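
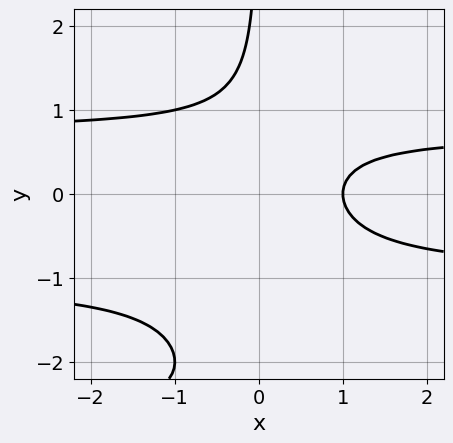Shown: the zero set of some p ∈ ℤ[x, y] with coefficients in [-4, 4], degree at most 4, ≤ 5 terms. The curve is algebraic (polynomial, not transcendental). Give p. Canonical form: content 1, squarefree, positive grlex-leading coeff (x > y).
x*y^3 + 3*x*y^2 - 2*x + 2

Degree: a generic line meets the curve in up to 4 points, so deg p = 4.
From the visible intercepts: one x-axis crossing is at x = 1; no y-intercept at any integer in the box.
These observations pin down the coefficients.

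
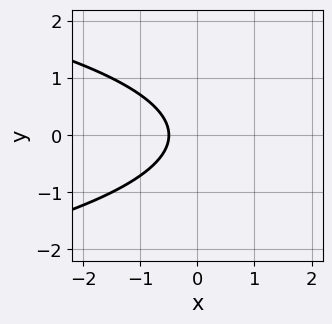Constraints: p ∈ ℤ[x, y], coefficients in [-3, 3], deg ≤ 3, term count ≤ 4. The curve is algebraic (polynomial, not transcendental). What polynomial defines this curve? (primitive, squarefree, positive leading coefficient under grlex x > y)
The degree is 2 — a generic line meets the curve in up to 2 points.
Symmetries: mirror symmetry y ↦ −y ⇒ only even powers of y.
Observable constraints: it misses every integer gridline on the y-axis.
Assembling these constraints gives the stated polynomial.

2*y^2 + 2*x + 1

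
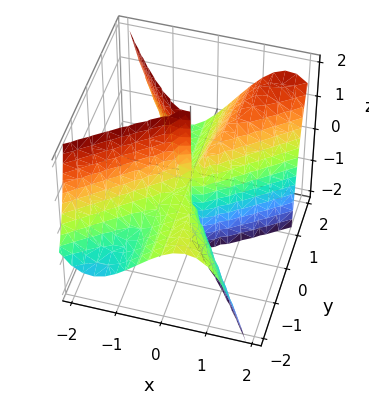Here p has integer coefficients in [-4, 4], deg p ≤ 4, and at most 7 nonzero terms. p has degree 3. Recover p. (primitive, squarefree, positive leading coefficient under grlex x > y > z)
3*x^3 - 2*x^2*y - 2*x*y^2 + 2*y^2*z - x*y

Degree: the shape is more complex than any degree-2 surface, so deg p = 3.
Reading off the gridlines: it meets the x-axis at x = 0 (among the integer gridlines); the visible z-axis segment lies entirely on the surface; every point of the y-axis in the box is on the surface.
The integer polynomial consistent with all of this is the stated p.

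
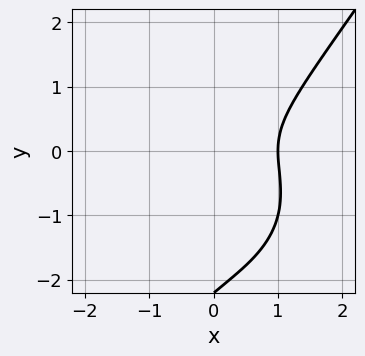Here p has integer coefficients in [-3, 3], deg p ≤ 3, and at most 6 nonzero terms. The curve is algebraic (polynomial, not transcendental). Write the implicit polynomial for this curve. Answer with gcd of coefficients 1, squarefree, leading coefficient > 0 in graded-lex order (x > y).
x^3 + x*y^2 - y^3 - 2*y^2 - 1

Degree: no degree-2 curve has this shape, so deg p = 3.
Observable constraints: it misses every integer gridline on the y-axis; it meets the x-axis at x = 1 (among the integer gridlines).
These observations pin down the coefficients.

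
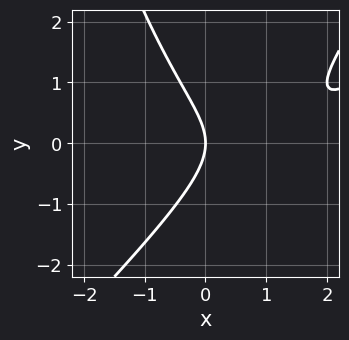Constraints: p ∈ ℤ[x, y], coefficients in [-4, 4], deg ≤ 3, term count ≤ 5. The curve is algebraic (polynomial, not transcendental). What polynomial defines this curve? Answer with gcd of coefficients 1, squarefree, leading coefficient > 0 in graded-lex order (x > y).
x^3 - x^2*y - 3*x^2 + 2*y^2 + 3*x

1. The degree is 3 — the shape is more complex than any degree-2 curve.
2. From the axis intercepts and sections: it crosses the x-axis at the gridline x = 0; one y-axis crossing is at y = 0.
3. Together with the visible shape, these determine p as stated.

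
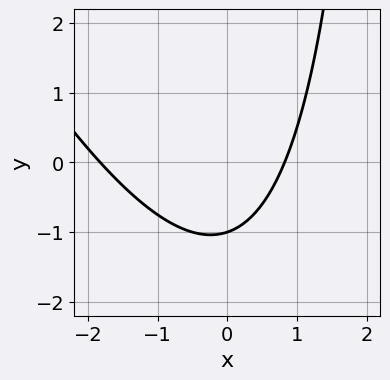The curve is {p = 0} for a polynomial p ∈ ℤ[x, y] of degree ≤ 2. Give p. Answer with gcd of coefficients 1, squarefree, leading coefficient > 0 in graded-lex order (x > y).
First, deg p = 2.
Then, from the visible intercepts: it meets the y-axis at y = -1 (among the integer gridlines).
Finally, the integer polynomial consistent with all of this is the stated p.

2*x^2 + x*y + 2*x - 3*y - 3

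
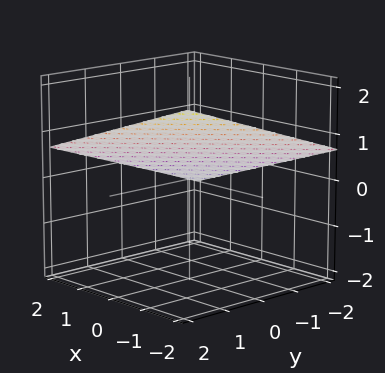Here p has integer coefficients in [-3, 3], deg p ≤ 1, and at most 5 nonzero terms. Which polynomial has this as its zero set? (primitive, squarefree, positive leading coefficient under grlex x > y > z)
(a) The degree is 1 — every cross-section is a straight line — this is a plane.
(b) From the axis intercepts and sections: it meets the y-axis at y = -2 (among the integer gridlines); it meets the x-axis at x = 2 (among the integer gridlines).
(c) Together with the visible shape, these determine p as stated.

x - y + 3*z - 2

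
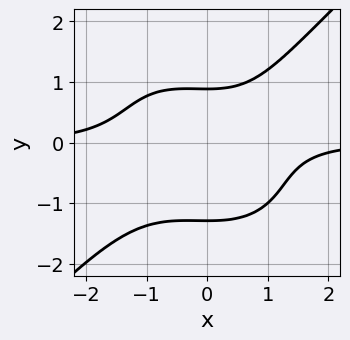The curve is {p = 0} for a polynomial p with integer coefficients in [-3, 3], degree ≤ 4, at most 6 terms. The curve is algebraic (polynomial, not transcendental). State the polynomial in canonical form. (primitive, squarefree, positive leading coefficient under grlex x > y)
2*x^3*y - 2*y^4 + x^2*y - 2*y + 3

1. The degree is 4 — the shape is more complex than any degree-3 curve.
2. Checking where it meets the axes: the curve avoids every integer x-axis point in the box.
3. Assembling these constraints gives the stated polynomial.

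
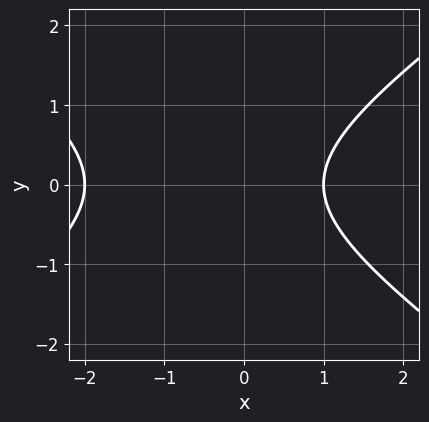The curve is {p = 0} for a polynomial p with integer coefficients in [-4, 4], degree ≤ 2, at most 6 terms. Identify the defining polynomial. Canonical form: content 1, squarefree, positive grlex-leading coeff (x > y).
x^2 - 2*y^2 + x - 2

Degree: a generic line meets the curve in up to 2 points, so deg p = 2.
Symmetries: the y ↦ −y reflection is a symmetry, so y appears only in even powers.
Checking where it meets the axes: among the integer gridlines, it crosses the x-axis at x ∈ {-2, 1}; no y-intercept at any integer in the box.
Solving for integer coefficients yields p as stated.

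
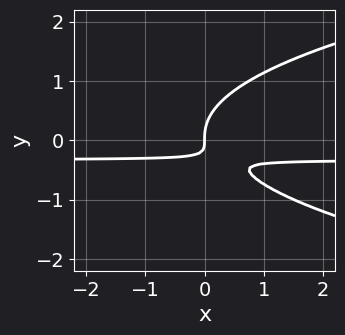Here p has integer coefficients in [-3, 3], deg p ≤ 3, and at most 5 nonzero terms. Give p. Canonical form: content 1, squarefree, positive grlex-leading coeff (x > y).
3*y^3 - 3*x*y - x

First, the degree is 3 — the shape is more complex than any degree-2 curve.
Next, from the axis intercepts and sections: it crosses the y-axis at the gridline y = 0; it crosses the x-axis at the gridline x = 0.
Finally, the integer polynomial consistent with all of this is the stated p.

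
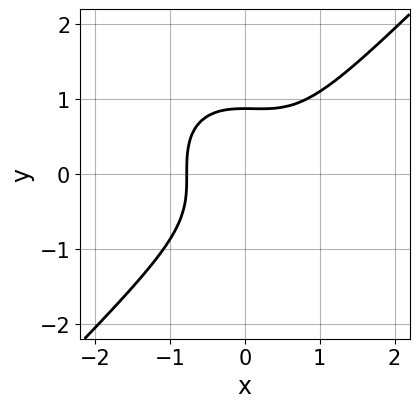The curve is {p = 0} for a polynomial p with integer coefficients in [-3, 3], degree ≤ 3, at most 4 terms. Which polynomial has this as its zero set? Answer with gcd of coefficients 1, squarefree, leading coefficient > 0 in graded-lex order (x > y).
3*x^3 - 3*y^3 - x^2 + 2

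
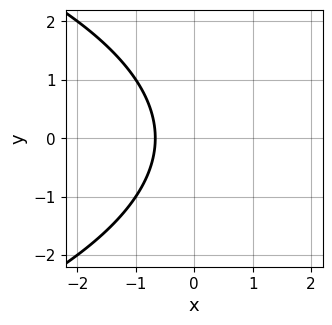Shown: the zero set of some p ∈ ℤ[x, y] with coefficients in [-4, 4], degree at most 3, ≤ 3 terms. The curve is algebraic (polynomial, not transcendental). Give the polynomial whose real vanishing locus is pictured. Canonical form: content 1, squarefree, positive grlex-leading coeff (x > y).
(a) deg p = 2. The shape is more complex than any degree-1 curve.
(b) Symmetries: the y ↦ −y reflection is a symmetry, so y appears only in even powers.
(c) From the visible intercepts: it misses every integer gridline on the y-axis.
(d) The integer polynomial consistent with all of this is the stated p.

y^2 + 3*x + 2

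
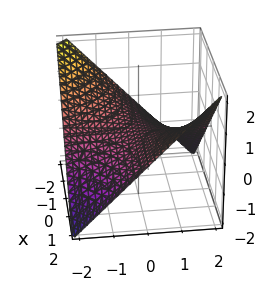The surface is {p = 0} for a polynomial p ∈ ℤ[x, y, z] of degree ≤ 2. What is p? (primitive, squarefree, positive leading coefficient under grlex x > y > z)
The degree is 2 — a saddle surface; a quadric.
Against the integer gridlines: the visible x-axis segment lies entirely on the surface; every point of the y-axis in the box is on the surface.
Putting this together gives p.

x*y - 2*z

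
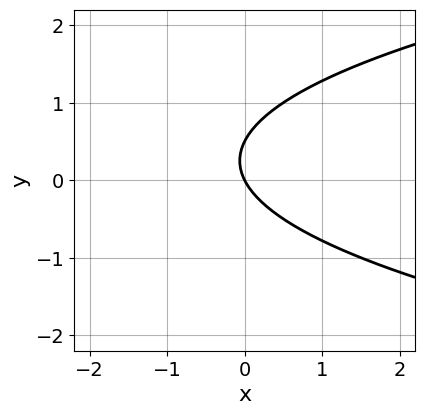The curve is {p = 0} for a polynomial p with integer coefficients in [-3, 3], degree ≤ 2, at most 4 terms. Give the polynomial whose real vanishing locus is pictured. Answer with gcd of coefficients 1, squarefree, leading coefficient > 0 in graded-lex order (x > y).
2*y^2 - 2*x - y

(a) deg p = 2. The shape is more complex than any degree-1 curve.
(b) From the axis intercepts and sections: it crosses the y-axis at the gridline y = 0; it crosses the x-axis at the gridline x = 0.
(c) Putting this together gives p.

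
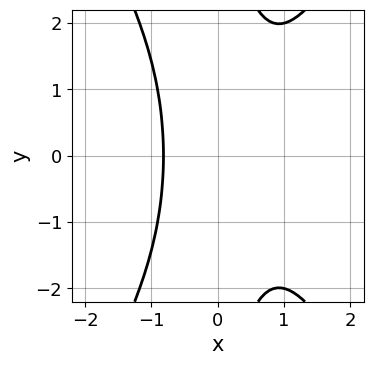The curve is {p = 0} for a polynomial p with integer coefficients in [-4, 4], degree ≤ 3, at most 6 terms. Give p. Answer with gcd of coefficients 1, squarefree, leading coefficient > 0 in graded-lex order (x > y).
3*x^3 - x*y^2 - 2*x^2 + 3

Degree: no degree-2 curve has this shape, so deg p = 3.
Symmetries: mirror symmetry y ↦ −y ⇒ only even powers of y.
From the visible intercepts: it misses every integer gridline on the y-axis.
Assembling these constraints gives the stated polynomial.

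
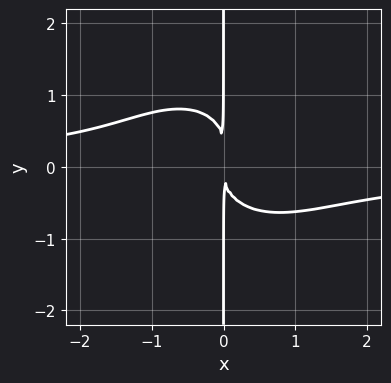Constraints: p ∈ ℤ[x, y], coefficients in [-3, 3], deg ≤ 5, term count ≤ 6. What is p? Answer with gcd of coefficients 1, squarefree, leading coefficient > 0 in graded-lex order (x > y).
3*x^3*y + 3*x*y^3 - x*y^2 + 3*x^2

Degree: a generic line meets the curve in up to 4 points, so deg p = 4.
Reading off the gridlines: the visible y-axis segment lies entirely on the curve.
Matching integer coefficients to the picture gives p.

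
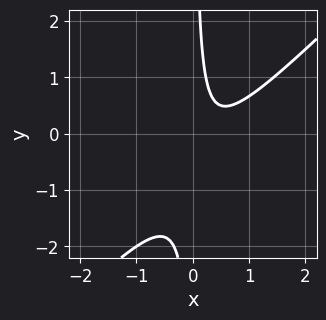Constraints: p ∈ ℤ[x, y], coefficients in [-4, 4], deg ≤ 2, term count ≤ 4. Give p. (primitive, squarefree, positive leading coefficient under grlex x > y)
(a) deg p = 2. A generic line meets the curve in up to 2 points.
(b) Against the integer gridlines: no x-intercept at any integer in the box; no y-intercept at any integer in the box.
(c) Together with the visible shape, these determine p as stated.

3*x^2 - 3*x*y - 2*x + 1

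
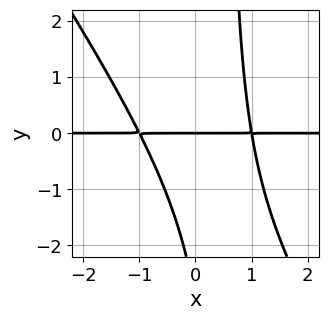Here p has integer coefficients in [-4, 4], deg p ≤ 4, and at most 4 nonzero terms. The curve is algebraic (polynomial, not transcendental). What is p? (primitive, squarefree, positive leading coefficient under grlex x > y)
First, degree: a generic line meets the curve in up to 3 points, so deg p = 3.
Next, observable constraints: it meets the y-axis at y = 0 (among the integer gridlines); every point of the x-axis in the box is on the curve.
Finally, fitting integer coefficients to these (and the overall shape) gives p.

3*x^2*y + 2*x*y^2 - y^2 - 3*y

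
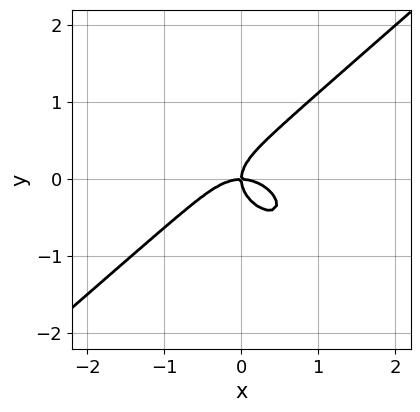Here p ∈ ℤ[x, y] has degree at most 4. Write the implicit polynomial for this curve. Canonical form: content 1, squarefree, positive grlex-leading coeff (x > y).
2*x^3 - 3*y^3 + 2*x*y

(a) The degree is 3 — a generic line meets the curve in up to 3 points.
(b) Against the integer gridlines: it meets the x-axis at x = 0 (among the integer gridlines); it meets the y-axis at y = 0 (among the integer gridlines).
(c) Putting this together gives p.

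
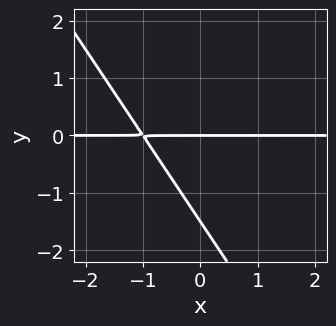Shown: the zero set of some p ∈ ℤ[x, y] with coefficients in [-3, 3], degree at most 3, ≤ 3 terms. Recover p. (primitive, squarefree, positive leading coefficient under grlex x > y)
3*x*y + 2*y^2 + 3*y

1. Degree: no degree-1 curve has this shape, so deg p = 2.
2. Checking where it meets the axes: the visible x-axis segment lies entirely on the curve; it meets the y-axis at y = 0 (among the integer gridlines).
3. Fitting integer coefficients to these (and the overall shape) gives p.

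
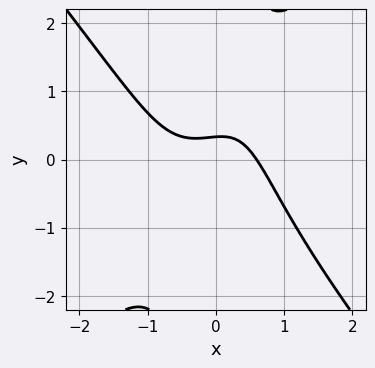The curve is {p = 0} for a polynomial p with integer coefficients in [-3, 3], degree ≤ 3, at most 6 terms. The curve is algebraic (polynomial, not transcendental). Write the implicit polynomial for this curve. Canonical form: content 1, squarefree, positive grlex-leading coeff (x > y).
3*x^3 - 2*x*y^2 + x^2 + 3*y - 1

First, deg p = 3. A generic line meets the curve in up to 3 points.
Finally, the integer polynomial consistent with all of this is the stated p.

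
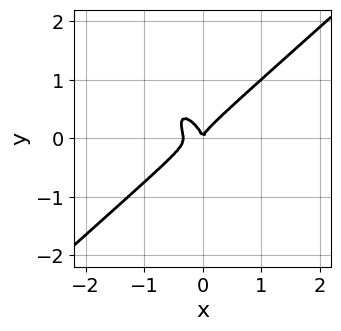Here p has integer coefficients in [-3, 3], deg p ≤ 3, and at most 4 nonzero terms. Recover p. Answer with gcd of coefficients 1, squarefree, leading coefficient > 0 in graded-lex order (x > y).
3*x^3 - 2*x*y^2 - 2*y^3 + x^2

First, deg p = 3. No degree-2 curve has this shape.
Next, from the axis intercepts and sections: it meets the y-axis at y = 0 (among the integer gridlines); it crosses the x-axis at the gridline x = 0.
Finally, these observations pin down the coefficients.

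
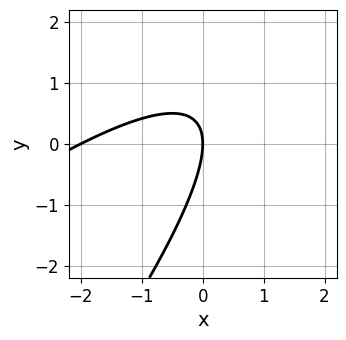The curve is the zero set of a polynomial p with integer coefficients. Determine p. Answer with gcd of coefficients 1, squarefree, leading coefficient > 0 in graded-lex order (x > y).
(a) The degree is 2 — a generic line meets the curve in up to 2 points.
(b) Reading off the gridlines: the x-axis gridline crossings are at x ∈ {-2, 0}; it crosses the y-axis at the gridline y = 0.
(c) These observations pin down the coefficients.

x^2 - 2*x*y + y^2 + 2*x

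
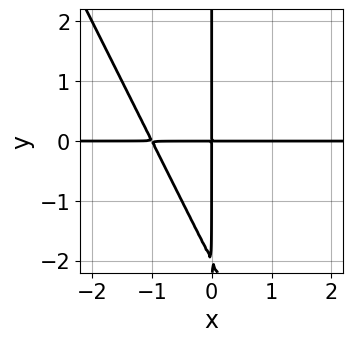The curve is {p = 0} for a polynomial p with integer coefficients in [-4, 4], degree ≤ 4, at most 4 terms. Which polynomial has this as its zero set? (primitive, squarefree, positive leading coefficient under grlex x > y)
2*x^2*y + x*y^2 + 2*x*y

(a) Degree: no degree-2 curve has this shape, so deg p = 3.
(b) Observable constraints: every point of the x-axis in the box is on the curve; every point of the y-axis in the box is on the curve.
(c) Matching integer coefficients to the picture gives p.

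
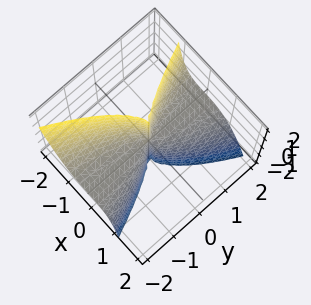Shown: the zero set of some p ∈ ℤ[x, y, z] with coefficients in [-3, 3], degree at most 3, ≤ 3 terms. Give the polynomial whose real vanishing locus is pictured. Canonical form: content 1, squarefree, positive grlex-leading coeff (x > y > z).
3*x^3 + x*y*z + y^2*z

(a) deg p = 3. The shape is more complex than any degree-2 surface.
(b) Reading off the gridlines: the visible y-axis segment lies entirely on the surface; the visible z-axis segment lies entirely on the surface; it meets the x-axis at x = 0 (among the integer gridlines).
(c) Fitting integer coefficients to these (and the overall shape) gives p.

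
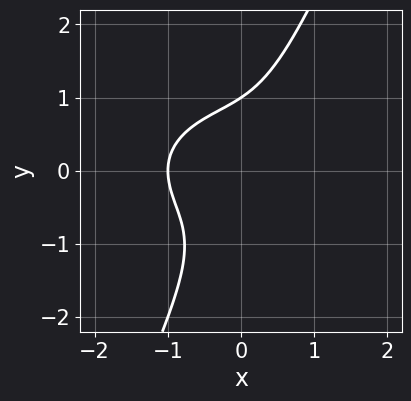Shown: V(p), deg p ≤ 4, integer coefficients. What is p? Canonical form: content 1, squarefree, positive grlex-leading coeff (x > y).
(a) The degree is 3 — no degree-2 curve has this shape.
(b) From the visible intercepts: one x-axis crossing is at x = -1; it meets the y-axis at y = 1 (among the integer gridlines).
(c) Together with the visible shape, these determine p as stated.

x^3 + 2*x*y^2 - y^3 + 1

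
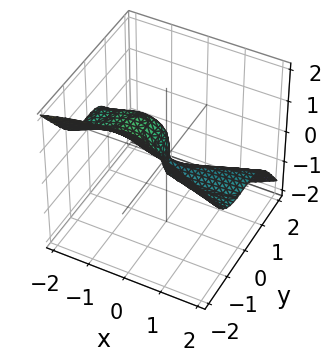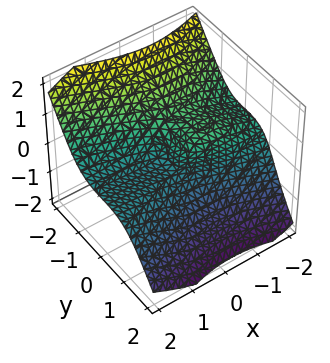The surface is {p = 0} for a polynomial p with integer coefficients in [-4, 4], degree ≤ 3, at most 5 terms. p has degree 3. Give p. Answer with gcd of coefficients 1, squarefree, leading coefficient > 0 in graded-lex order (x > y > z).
2*x^2*z + 3*y^3 + 2*z^3 + 2*x*z + x

First, degree: a generic line meets the surface in up to 3 points, so deg p = 3.
Next, observable constraints: it crosses the z-axis at the gridline z = 0; it crosses the y-axis at the gridline y = 0; it crosses the x-axis at the gridline x = 0.
Finally, fitting integer coefficients to these (and the overall shape) gives p.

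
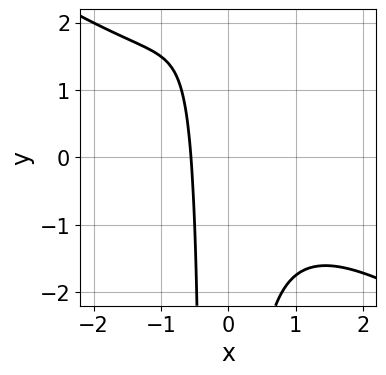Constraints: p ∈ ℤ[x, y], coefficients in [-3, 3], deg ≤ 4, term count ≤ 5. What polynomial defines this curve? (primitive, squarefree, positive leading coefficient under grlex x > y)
2*x^3 + 3*x^2*y + x*y + 3*x + 2

(a) The degree is 3 — the shape is more complex than any degree-2 curve.
(b) From the visible intercepts: no y-intercept at any integer in the box.
(c) Matching integer coefficients to the picture gives p.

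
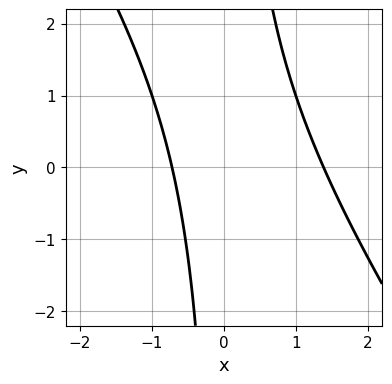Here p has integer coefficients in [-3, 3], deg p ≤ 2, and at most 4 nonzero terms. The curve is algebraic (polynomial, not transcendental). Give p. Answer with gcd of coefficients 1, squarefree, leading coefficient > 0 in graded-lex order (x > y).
3*x^2 + 2*x*y - 2*x - 3

1. deg p = 2.
2. From the visible intercepts: it misses every integer gridline on the y-axis.
3. Putting this together gives p.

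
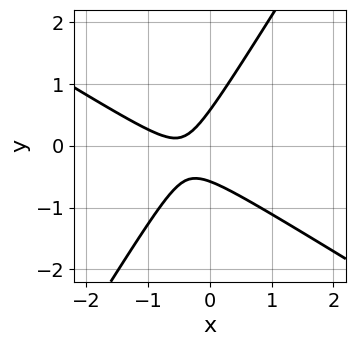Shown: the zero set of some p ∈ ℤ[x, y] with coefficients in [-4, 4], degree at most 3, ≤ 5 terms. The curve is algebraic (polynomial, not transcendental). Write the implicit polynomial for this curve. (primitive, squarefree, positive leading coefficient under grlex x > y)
Degree: the shape is more complex than any degree-1 curve, so deg p = 2.
Against the integer gridlines: it misses every integer gridline on the x-axis.
Matching integer coefficients to the picture gives p.

3*x^2 + 3*x*y - 3*y^2 + 3*x + 1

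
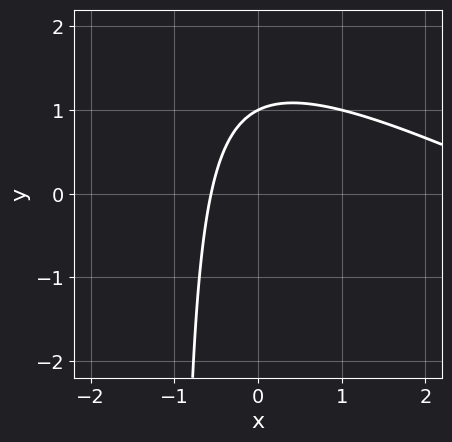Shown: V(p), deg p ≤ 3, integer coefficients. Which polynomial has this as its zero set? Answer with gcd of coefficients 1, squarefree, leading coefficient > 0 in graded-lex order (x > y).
x^2 + 2*x*y - 3*x + 2*y - 2

First, deg p = 2. A generic line meets the curve in up to 2 points.
Next, checking where it meets the axes: it crosses the y-axis at the gridline y = 1.
Finally, these observations pin down the coefficients.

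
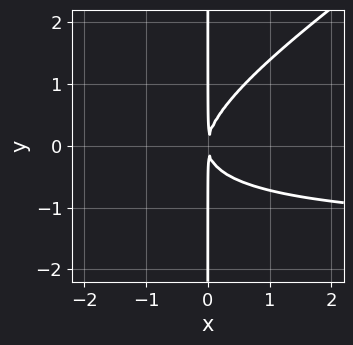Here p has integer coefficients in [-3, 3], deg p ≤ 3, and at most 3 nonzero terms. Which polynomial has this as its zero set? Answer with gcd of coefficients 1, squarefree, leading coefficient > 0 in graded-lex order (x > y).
2*x^2*y - 3*x*y^2 + 3*x^2

(a) deg p = 3. The shape is more complex than any degree-2 curve.
(b) From the axis intercepts and sections: the visible y-axis segment lies entirely on the curve.
(c) These observations pin down the coefficients.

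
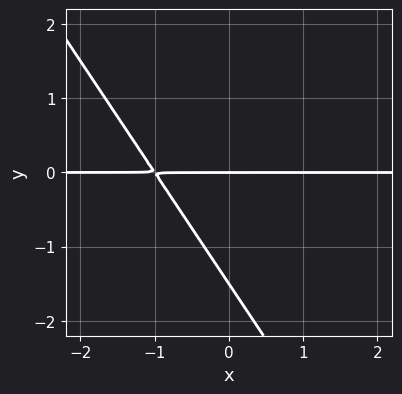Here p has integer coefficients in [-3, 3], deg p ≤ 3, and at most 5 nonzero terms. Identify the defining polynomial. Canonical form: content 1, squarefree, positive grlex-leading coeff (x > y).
Degree: no degree-1 curve has this shape, so deg p = 2.
Against the integer gridlines: it crosses the y-axis at the gridline y = 0; the visible x-axis segment lies entirely on the curve.
Fitting integer coefficients to these (and the overall shape) gives p.

3*x*y + 2*y^2 + 3*y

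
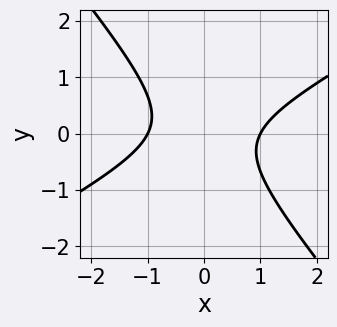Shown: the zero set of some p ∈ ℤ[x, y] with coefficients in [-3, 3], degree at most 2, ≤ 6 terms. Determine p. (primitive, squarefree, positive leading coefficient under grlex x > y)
2*x^2 - 2*x*y - 3*y^2 - 2

First, degree: a generic line meets the curve in up to 2 points, so deg p = 2.
Then, from the visible intercepts: no y-intercept at any integer in the box; among the integer gridlines, it crosses the x-axis at x ∈ {-1, 1}.
Finally, assembling these constraints gives the stated polynomial.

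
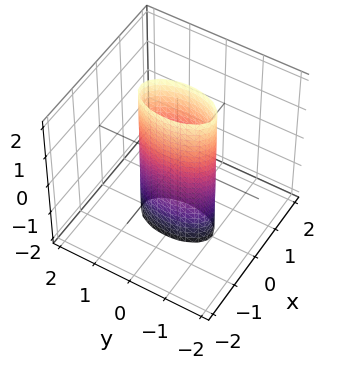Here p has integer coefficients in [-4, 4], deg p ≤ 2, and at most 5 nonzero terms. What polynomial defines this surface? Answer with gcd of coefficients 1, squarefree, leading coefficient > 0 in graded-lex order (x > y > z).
3*x^2 + y^2 - 1

(a) Degree: constant cross-section along one axis; a quadric, so deg p = 2.
(b) Symmetries: mirror symmetry z ↦ −z ⇒ only even powers of z; mirror symmetry x ↦ −x ⇒ only even powers of x; the y ↦ −y reflection is a symmetry, so y appears only in even powers.
(c) Reading off the gridlines: it misses every integer gridline on the z-axis; among the integer gridlines, it crosses the y-axis at y ∈ {-1, 1}.
(d) Together with the visible shape, these determine p as stated.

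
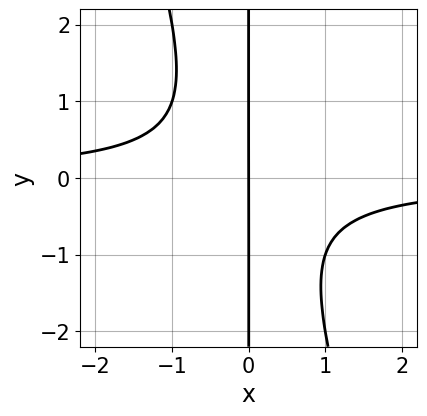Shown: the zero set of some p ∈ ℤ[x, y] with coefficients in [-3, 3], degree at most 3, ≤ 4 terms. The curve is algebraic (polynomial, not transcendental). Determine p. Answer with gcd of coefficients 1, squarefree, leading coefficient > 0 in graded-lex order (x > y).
1. Degree: no degree-2 curve has this shape, so deg p = 3.
2. Checking where it meets the axes: one x-axis crossing is at x = 0; the visible y-axis segment lies entirely on the curve.
3. Together with the visible shape, these determine p as stated.

3*x^2*y + x*y^2 + 2*x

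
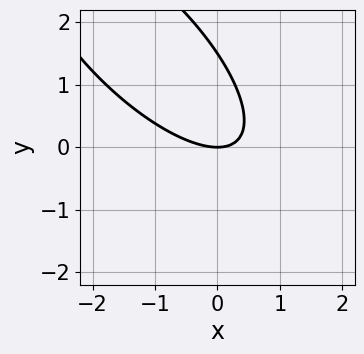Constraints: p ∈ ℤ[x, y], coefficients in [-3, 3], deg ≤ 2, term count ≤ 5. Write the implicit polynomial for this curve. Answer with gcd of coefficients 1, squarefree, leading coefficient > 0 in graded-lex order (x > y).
2*x^2 + 3*x*y + 2*y^2 - 3*y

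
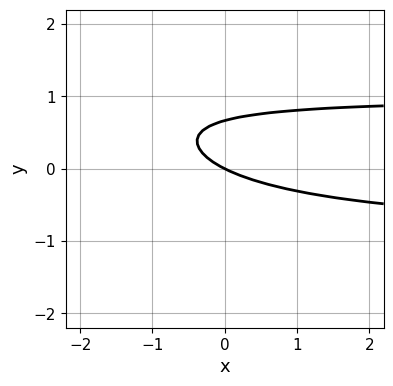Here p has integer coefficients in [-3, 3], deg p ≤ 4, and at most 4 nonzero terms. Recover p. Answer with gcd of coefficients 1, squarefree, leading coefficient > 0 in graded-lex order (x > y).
The degree is 3 — a generic line meets the curve in up to 3 points.
Checking where it meets the axes: it crosses the x-axis at the gridline x = 0; it meets the y-axis at y = 0 (among the integer gridlines).
Fitting integer coefficients to these (and the overall shape) gives p.

x*y^2 + 3*y^2 - x - 2*y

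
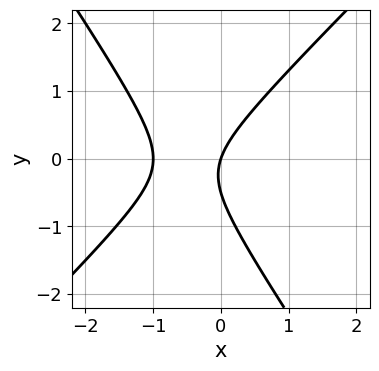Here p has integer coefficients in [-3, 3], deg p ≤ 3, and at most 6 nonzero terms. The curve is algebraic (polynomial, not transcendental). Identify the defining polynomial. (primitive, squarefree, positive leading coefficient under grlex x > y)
3*x^2 - x*y - 2*y^2 + 3*x - y

(a) The degree is 2 — no degree-1 curve has this shape.
(b) Reading off the gridlines: the x-axis gridline crossings are at x ∈ {-1, 0}; one y-axis crossing is at y = 0.
(c) These observations pin down the coefficients.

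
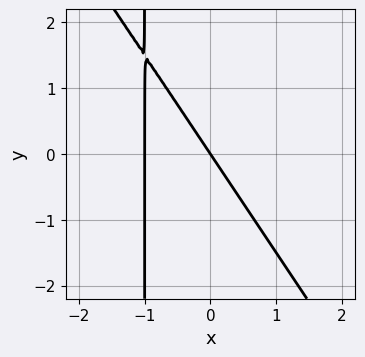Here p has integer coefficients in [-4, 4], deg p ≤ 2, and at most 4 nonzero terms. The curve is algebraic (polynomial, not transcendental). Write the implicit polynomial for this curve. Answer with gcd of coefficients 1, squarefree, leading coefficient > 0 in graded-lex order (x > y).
1. Degree: the shape is more complex than any degree-1 curve, so deg p = 2.
2. Observable constraints: one y-axis crossing is at y = 0; the x-axis gridline crossings are at x ∈ {-1, 0}.
3. Together with the visible shape, these determine p as stated.

3*x^2 + 2*x*y + 3*x + 2*y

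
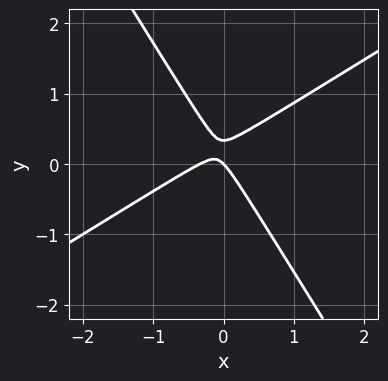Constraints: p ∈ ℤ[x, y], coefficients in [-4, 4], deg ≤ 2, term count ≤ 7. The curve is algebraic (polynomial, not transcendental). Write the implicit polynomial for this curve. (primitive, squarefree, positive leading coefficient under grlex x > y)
3*x^2 - 3*x*y - 3*y^2 + x + y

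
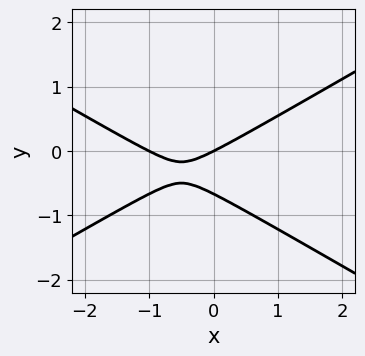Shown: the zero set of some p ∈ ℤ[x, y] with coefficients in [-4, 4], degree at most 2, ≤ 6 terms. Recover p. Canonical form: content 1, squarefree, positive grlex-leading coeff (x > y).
x^2 - 3*y^2 + x - 2*y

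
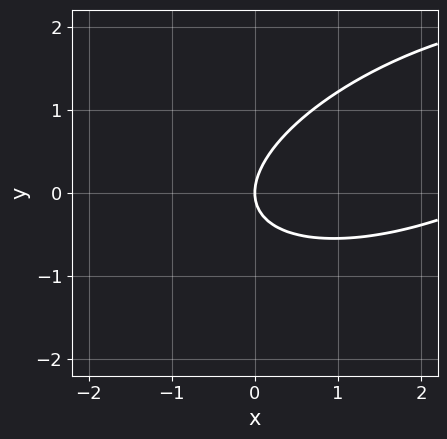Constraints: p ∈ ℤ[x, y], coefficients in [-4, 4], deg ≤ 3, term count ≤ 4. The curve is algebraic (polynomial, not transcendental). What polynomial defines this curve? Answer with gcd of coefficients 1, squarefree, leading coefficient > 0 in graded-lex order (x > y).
x^2 - 2*x*y + 3*y^2 - 3*x

(a) The degree is 2 — the shape is more complex than any degree-1 curve.
(b) From the visible intercepts: it meets the y-axis at y = 0 (among the integer gridlines); it meets the x-axis at x = 0 (among the integer gridlines).
(c) Putting this together gives p.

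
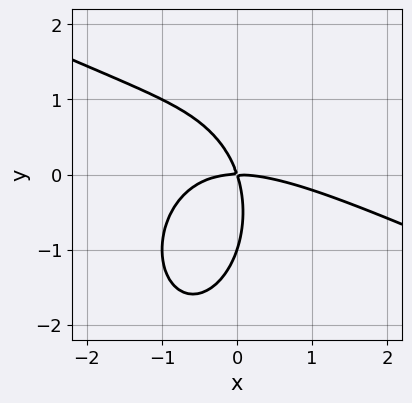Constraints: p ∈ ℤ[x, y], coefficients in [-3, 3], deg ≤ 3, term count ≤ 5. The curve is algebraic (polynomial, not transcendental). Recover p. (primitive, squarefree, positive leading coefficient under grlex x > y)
First, degree: no degree-2 curve has this shape, so deg p = 3.
Then, against the integer gridlines: it meets the x-axis at x = 0 (among the integer gridlines); among the integer gridlines, it crosses the y-axis at y ∈ {-1, 0}.
Finally, fitting integer coefficients to these (and the overall shape) gives p.

x^3 + 2*x^2*y + y^3 + 3*x*y + y^2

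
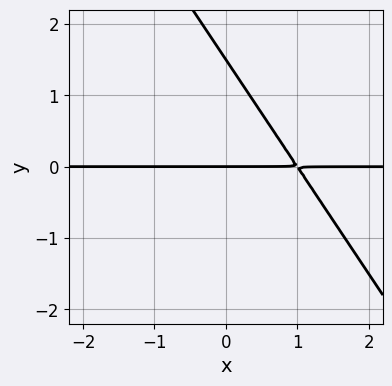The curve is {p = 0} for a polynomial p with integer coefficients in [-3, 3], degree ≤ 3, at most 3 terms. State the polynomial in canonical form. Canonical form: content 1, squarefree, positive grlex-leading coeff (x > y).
First, the degree is 2 — the shape is more complex than any degree-1 curve.
Next, observable constraints: the visible x-axis segment lies entirely on the curve; one y-axis crossing is at y = 0.
Finally, putting this together gives p.

3*x*y + 2*y^2 - 3*y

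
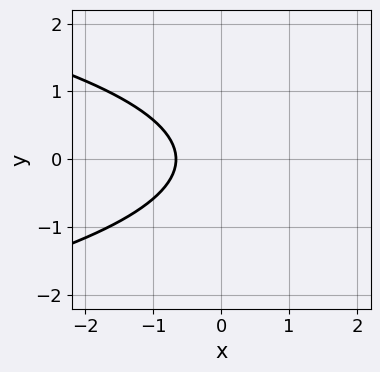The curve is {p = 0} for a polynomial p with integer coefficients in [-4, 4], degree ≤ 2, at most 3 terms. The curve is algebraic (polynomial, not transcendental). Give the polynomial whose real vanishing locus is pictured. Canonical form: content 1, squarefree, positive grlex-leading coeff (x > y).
3*y^2 + 3*x + 2

1. Degree: the shape is more complex than any degree-1 curve, so deg p = 2.
2. Symmetries: it's symmetric under y → −y, forcing even powers of y.
3. From the axis intercepts and sections: no y-intercept at any integer in the box.
4. Fitting integer coefficients to these (and the overall shape) gives p.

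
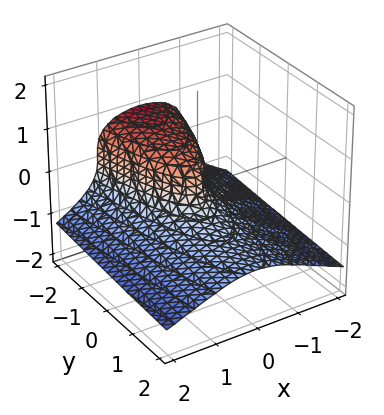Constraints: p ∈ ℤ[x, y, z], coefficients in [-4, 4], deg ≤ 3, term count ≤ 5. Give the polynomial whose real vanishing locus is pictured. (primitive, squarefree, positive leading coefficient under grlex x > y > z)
First, degree: the shape is more complex than any degree-2 surface, so deg p = 3.
Next, checking where it meets the axes: one x-axis crossing is at x = 0; it crosses the y-axis at the gridline y = 0.
Finally, assembling these constraints gives the stated polynomial.

3*z^3 + 2*x^2 + y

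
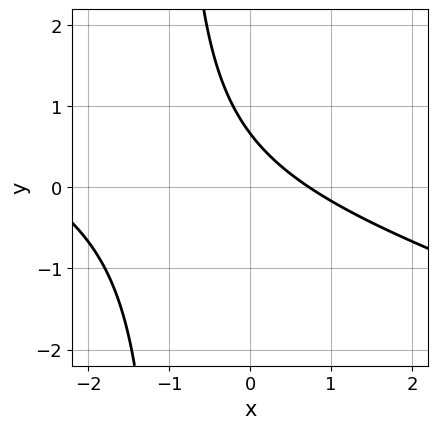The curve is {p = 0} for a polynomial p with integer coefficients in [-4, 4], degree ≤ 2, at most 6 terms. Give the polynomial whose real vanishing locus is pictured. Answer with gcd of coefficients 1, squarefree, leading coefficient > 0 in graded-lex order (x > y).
First, the degree is 2 — a generic line meets the curve in up to 2 points.
Finally, solving for integer coefficients yields p as stated.

x^2 + 3*x*y + 2*x + 3*y - 2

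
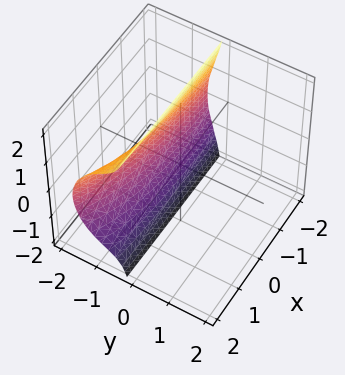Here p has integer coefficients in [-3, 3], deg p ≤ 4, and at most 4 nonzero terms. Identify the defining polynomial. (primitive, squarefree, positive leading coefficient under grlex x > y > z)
(a) Degree: the shape is more complex than any degree-2 surface, so deg p = 3.
(b) Checking where it meets the axes: the surface avoids every integer x-axis point in the box; it misses every integer gridline on the z-axis.
(c) Together with the visible shape, these determine p as stated.

2*x*y^2 + 3*y^3 + 2*y*z^2 + 2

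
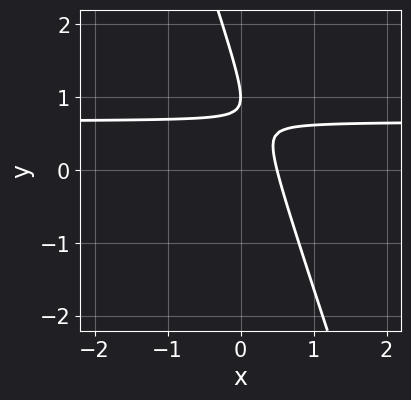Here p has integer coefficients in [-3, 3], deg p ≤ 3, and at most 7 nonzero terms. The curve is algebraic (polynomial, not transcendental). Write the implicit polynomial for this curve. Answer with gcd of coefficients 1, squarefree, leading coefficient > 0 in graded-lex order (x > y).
3*x*y + y^2 - 2*x - 2*y + 1

1. deg p = 2. A generic line meets the curve in up to 2 points.
2. From the visible intercepts: it crosses the y-axis at the gridline y = 1.
3. Matching integer coefficients to the picture gives p.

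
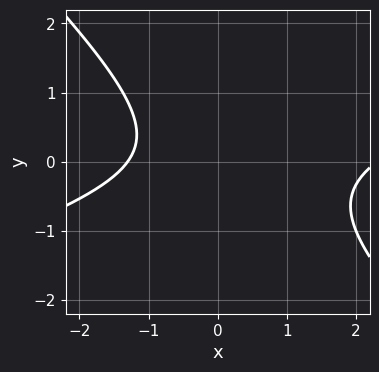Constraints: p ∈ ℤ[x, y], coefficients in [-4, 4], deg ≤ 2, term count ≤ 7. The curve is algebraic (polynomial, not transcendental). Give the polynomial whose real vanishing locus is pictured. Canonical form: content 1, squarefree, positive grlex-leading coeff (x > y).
1. Degree: a generic line meets the curve in up to 2 points, so deg p = 2.
2. Reading off the gridlines: no y-intercept at any integer in the box.
3. Putting this together gives p.

x^2 - 2*x*y - 3*y^2 - x - 3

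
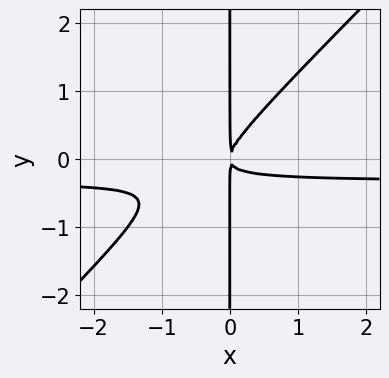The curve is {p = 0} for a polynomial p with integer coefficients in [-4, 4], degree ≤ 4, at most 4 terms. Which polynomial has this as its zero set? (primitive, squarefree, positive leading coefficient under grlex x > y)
(a) Degree: no degree-2 curve has this shape, so deg p = 3.
(b) Reading off the gridlines: the visible y-axis segment lies entirely on the curve.
(c) These observations pin down the coefficients.

3*x^2*y - 3*x*y^2 + x^2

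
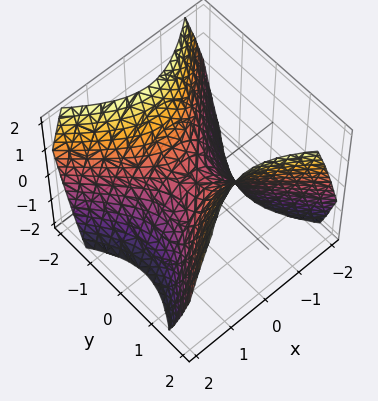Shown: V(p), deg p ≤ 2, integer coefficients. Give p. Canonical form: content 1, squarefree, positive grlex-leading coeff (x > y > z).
x^2 - y^2 + z

1. The degree is 2 — a saddle surface; a quadric.
2. Symmetries: the x ↦ −x reflection is a symmetry, so x appears only in even powers; mirror symmetry y ↦ −y ⇒ only even powers of y.
3. Checking where it meets the axes: one y-axis crossing is at y = 0; one x-axis crossing is at x = 0; it meets the z-axis at z = 0 (among the integer gridlines).
4. These observations pin down the coefficients.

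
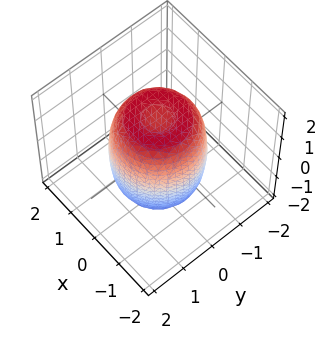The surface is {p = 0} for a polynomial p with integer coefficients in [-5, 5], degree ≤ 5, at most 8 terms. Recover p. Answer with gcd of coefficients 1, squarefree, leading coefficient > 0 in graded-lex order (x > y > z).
(a) Degree: a generic line meets the surface in up to 4 points, so deg p = 4.
(b) Symmetries: rotational symmetry about the z-axis ⇒ p depends on x, y only through x² + y².
(c) From the visible intercepts: a circular section at z = -1 has radius between 1 and 2.
(d) These observations pin down the coefficients.

2*x^4 + 4*x^2*y^2 + 2*y^4 - 2*x^2 - 2*y^2 + z^2 - 2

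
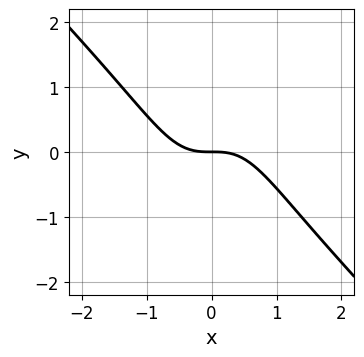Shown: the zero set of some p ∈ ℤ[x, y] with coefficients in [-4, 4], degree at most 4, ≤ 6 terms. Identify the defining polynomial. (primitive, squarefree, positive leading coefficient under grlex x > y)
2*x^3 + x^2*y - x*y^2 + 2*y

1. deg p = 3. No degree-2 curve has this shape.
2. Reading off the gridlines: one x-axis crossing is at x = 0; it meets the y-axis at y = 0 (among the integer gridlines).
3. These observations pin down the coefficients.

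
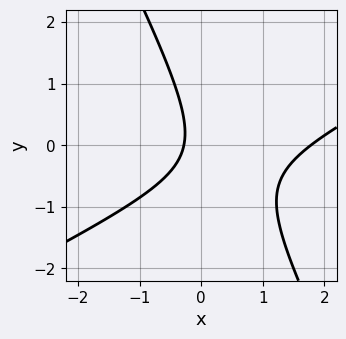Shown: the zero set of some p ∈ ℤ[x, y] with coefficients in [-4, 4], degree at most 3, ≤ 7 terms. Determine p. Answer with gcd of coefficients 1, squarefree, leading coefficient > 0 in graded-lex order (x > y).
2*x^2 - 3*x*y - 2*y^2 - 3*x - 1

First, the degree is 2 — no degree-1 curve has this shape.
Then, observable constraints: no y-intercept at any integer in the box.
Finally, putting this together gives p.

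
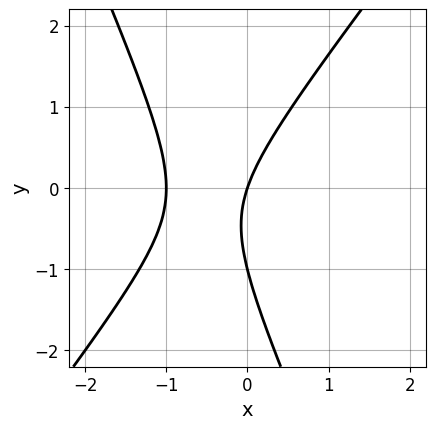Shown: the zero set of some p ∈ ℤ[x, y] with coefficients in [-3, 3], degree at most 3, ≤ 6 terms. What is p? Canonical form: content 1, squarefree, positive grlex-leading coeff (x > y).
3*x^2 - x*y - y^2 + 3*x - y

(a) deg p = 2. A generic line meets the curve in up to 2 points.
(b) Against the integer gridlines: the x-axis gridline crossings are at x ∈ {-1, 0}; the y-axis gridline crossings are at y ∈ {-1, 0}.
(c) Assembling these constraints gives the stated polynomial.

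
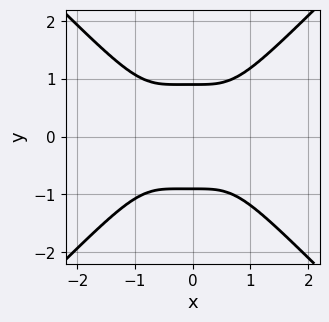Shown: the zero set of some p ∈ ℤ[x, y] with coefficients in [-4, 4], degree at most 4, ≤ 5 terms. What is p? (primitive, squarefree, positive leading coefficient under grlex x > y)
(a) Degree: the shape is more complex than any degree-3 curve, so deg p = 4.
(b) Symmetries: the y ↦ −y reflection is a symmetry, so y appears only in even powers.
(c) Observable constraints: the curve avoids every integer x-axis point in the box.
(d) Solving for integer coefficients yields p as stated.

3*x^4 - 3*y^4 + x^3 + 2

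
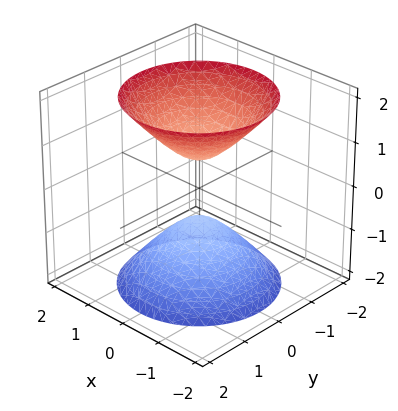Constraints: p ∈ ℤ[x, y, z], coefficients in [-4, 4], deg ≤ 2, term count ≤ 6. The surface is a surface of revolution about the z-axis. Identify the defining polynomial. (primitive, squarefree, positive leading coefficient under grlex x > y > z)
3*x^2 + 3*y^2 - 2*z^2 + 1

1. I count 2 distinct pieces. They look like related sheets of one shape, so recover p as a whole.
2. deg p = 2. The shape is more complex than any degree-1 surface.
3. By symmetry, every cross-section ⟂ z is a circle, so x, y appear only via x² + y².
4. Against the integer gridlines: the surface avoids every integer x-axis point in the box; a circular section at z = 1 has radius between 0 and 1; no y-intercept at any integer in the box.
5. The integer polynomial consistent with all of this is the stated p.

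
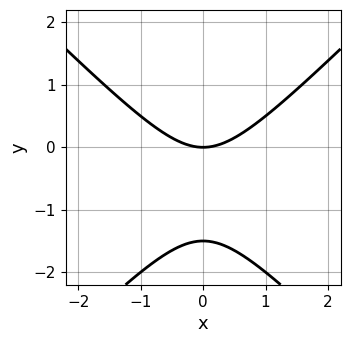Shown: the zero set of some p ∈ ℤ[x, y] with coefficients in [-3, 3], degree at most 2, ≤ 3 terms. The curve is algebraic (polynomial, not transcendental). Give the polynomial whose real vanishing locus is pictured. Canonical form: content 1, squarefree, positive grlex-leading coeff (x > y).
2*x^2 - 2*y^2 - 3*y

First, the degree is 2 — a generic line meets the curve in up to 2 points.
Next, symmetries: the x ↦ −x reflection is a symmetry, so x appears only in even powers.
Then, reading off the gridlines: one x-axis crossing is at x = 0; it meets the y-axis at y = 0 (among the integer gridlines).
Finally, the integer polynomial consistent with all of this is the stated p.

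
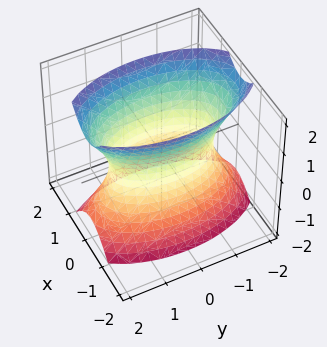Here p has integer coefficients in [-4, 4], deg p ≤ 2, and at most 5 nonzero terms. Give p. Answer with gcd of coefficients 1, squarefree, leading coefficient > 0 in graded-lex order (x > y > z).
First, the degree is 2 — one connected sheet with a waist; a quadric.
Then, symmetries: mirror symmetry x ↦ −x ⇒ only even powers of x; the z ↦ −z reflection is a symmetry, so z appears only in even powers; the y ↦ −y reflection is a symmetry, so y appears only in even powers.
Then, against the integer gridlines: the surface avoids every integer z-axis point in the box.
Finally, together with the visible shape, these determine p as stated.

3*x^2 + y^2 - z^2 - 2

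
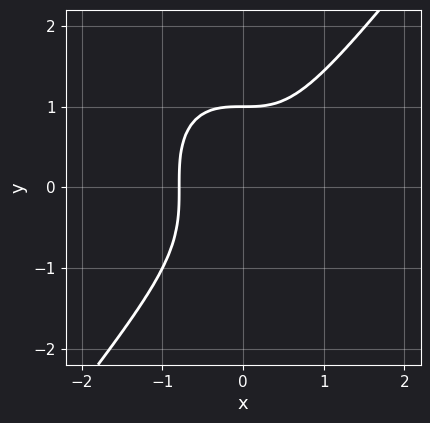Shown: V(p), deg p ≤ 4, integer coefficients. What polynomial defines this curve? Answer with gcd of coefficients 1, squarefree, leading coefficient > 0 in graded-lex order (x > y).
First, deg p = 3.
Then, reading off the gridlines: one y-axis crossing is at y = 1.
Finally, fitting integer coefficients to these (and the overall shape) gives p.

2*x^3 - y^3 + 1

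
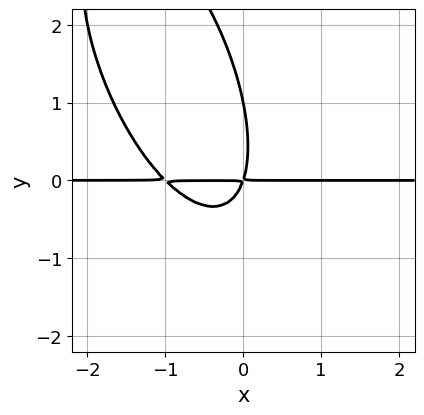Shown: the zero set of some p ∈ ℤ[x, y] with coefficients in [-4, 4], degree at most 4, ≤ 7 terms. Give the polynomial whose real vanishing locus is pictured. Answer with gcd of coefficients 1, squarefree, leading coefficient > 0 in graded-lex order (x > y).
3*x^2*y + 2*x*y^2 + y^3 + 3*x*y - y^2

(a) Degree: no degree-2 curve has this shape, so deg p = 3.
(b) Against the integer gridlines: one y-axis crossing is at y = 1; every point of the x-axis in the box is on the curve.
(c) Solving for integer coefficients yields p as stated.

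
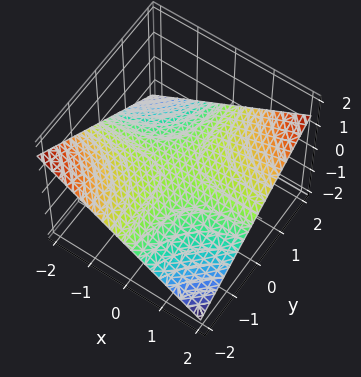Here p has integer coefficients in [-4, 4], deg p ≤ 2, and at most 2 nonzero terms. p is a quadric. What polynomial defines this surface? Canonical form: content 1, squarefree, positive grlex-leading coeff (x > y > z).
x*y - 3*z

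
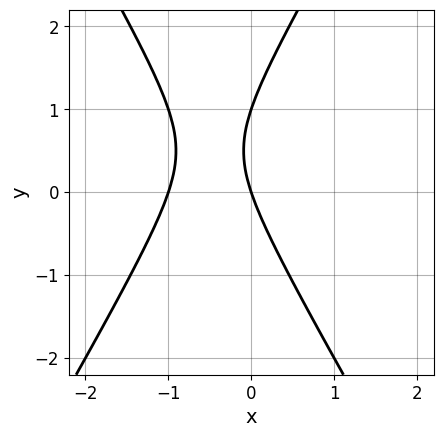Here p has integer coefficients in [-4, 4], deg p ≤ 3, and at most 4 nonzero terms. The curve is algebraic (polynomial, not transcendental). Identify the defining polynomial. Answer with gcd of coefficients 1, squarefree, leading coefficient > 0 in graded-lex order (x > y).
First, deg p = 2.
Then, from the axis intercepts and sections: the y-axis gridline crossings are at y ∈ {0, 1}; the x-axis gridline crossings are at x ∈ {-1, 0}.
Finally, fitting integer coefficients to these (and the overall shape) gives p.

3*x^2 - y^2 + 3*x + y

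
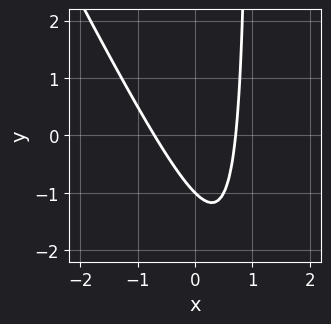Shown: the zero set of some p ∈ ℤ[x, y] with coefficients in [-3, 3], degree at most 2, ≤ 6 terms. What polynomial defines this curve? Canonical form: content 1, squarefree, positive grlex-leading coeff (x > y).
2*x^2 + x*y - y - 1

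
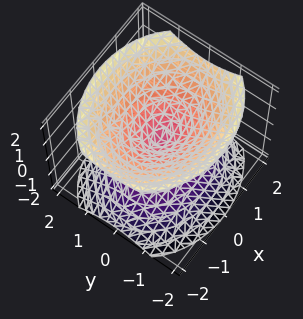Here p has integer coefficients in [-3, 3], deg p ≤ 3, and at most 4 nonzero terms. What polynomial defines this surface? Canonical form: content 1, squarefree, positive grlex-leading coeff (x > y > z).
2*x^2 + 3*y^2 - 3*z^2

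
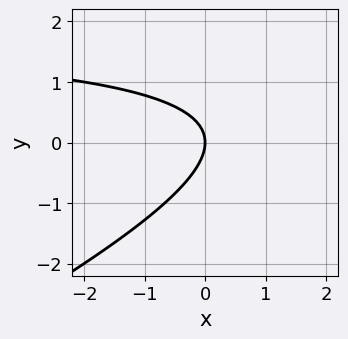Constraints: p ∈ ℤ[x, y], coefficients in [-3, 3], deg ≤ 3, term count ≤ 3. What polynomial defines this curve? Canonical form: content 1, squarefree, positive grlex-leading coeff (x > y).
x*y - 2*y^2 - 2*x

(a) The degree is 2 — the shape is more complex than any degree-1 curve.
(b) From the axis intercepts and sections: it meets the x-axis at x = 0 (among the integer gridlines); one y-axis crossing is at y = 0.
(c) Matching integer coefficients to the picture gives p.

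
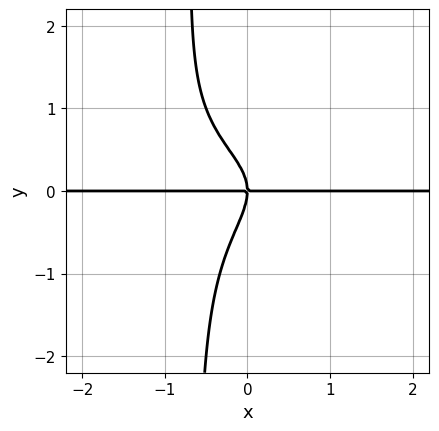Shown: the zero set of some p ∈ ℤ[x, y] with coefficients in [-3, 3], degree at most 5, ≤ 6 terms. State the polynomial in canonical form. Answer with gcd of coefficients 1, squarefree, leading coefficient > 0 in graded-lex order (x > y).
3*x*y^3 - x*y^2 + 2*y^3 + 2*x*y

First, the degree is 4 — no degree-3 curve has this shape.
Then, against the integer gridlines: it crosses the y-axis at the gridline y = 0; the visible x-axis segment lies entirely on the curve.
Finally, together with the visible shape, these determine p as stated.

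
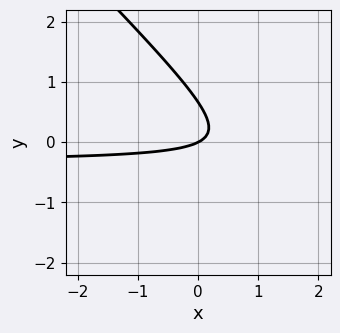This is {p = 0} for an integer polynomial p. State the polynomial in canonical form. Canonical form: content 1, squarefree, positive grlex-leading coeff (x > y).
3*x*y + 3*y^2 + x - 2*y

1. Degree: the shape is more complex than any degree-1 curve, so deg p = 2.
2. From the axis intercepts and sections: it crosses the x-axis at the gridline x = 0; it crosses the y-axis at the gridline y = 0.
3. The integer polynomial consistent with all of this is the stated p.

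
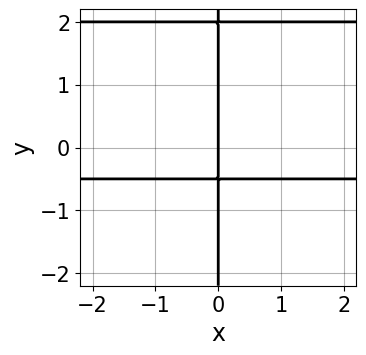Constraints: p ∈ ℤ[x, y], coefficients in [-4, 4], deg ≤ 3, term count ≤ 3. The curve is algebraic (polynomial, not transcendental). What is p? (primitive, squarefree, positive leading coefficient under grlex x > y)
1. The degree is 3 — no degree-2 curve has this shape.
2. From the axis intercepts and sections: the visible y-axis segment lies entirely on the curve; one x-axis crossing is at x = 0.
3. Matching integer coefficients to the picture gives p.

2*x*y^2 - 3*x*y - 2*x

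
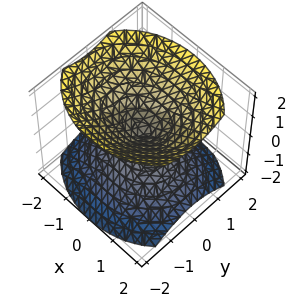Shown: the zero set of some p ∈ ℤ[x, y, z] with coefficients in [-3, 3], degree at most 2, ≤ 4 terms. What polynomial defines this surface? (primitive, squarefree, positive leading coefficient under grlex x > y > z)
2*x^2 + 3*y^2 - 3*z^2

First, the picture has 2 separate pieces. They look like related sheets of one shape, so recover p as a whole.
Then, the degree is 2 — a double cone through the origin; a quadric.
Next, symmetries: the x ↦ −x reflection is a symmetry, so x appears only in even powers; the y ↦ −y reflection is a symmetry, so y appears only in even powers; the z ↦ −z reflection is a symmetry, so z appears only in even powers.
Next, reading off the gridlines: one z-axis crossing is at z = 0; one y-axis crossing is at y = 0.
Finally, these observations pin down the coefficients.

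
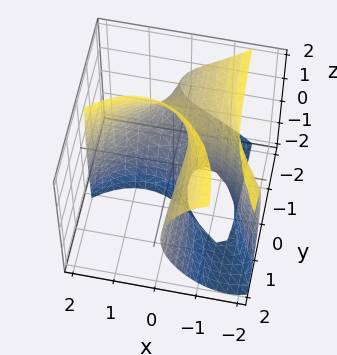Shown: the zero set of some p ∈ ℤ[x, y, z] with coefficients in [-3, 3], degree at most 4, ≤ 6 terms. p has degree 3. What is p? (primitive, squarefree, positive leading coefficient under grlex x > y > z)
First, the degree is 3 — a generic line meets the surface in up to 3 points.
Next, from the axis intercepts and sections: it misses every integer gridline on the z-axis; no y-intercept at any integer in the box.
Finally, fitting integer coefficients to these (and the overall shape) gives p.

x^3 - y*z^2 - 3*x*y - 3*x - 1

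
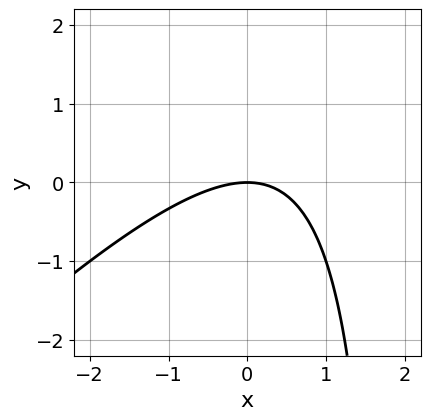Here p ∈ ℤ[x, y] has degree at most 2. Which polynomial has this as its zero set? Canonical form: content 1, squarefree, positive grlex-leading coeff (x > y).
(a) deg p = 2. A generic line meets the curve in up to 2 points.
(b) From the visible intercepts: it meets the y-axis at y = 0 (among the integer gridlines); it meets the x-axis at x = 0 (among the integer gridlines).
(c) Matching integer coefficients to the picture gives p.

x^2 - x*y + 2*y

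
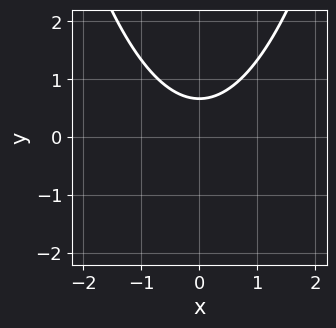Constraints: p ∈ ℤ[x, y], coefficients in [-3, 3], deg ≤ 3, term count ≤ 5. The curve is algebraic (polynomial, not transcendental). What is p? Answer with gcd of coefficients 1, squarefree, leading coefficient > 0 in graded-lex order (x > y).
2*x^2 - 3*y + 2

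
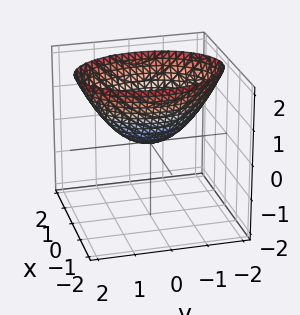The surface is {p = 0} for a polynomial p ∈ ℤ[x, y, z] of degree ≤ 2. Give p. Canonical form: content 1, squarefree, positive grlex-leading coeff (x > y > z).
2*x^2 + y^2 - 2*z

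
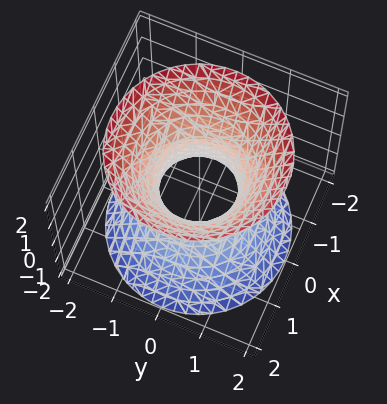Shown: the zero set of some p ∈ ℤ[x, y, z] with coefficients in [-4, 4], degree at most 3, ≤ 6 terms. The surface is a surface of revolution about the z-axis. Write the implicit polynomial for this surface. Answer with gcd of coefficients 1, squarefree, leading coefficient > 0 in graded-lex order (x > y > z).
3*x^2 + 3*y^2 - 2*z^2 - 2

(a) Degree: no degree-1 surface has this shape, so deg p = 2.
(b) Symmetry: every cross-section ⟂ z is a circle, so x, y appear only via x² + y².
(c) From the visible intercepts: a circular section at z = 1 has radius between 1 and 2; it misses every integer gridline on the z-axis.
(d) The integer polynomial consistent with all of this is the stated p.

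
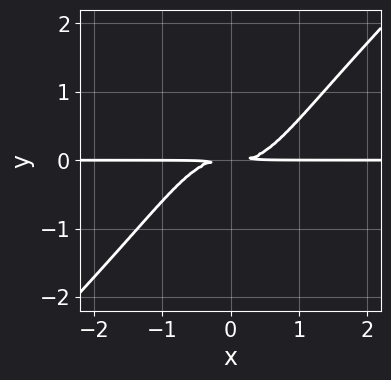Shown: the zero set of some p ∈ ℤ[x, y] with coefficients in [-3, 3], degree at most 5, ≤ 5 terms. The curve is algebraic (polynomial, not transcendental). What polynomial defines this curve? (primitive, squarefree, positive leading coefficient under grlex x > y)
3*x^3*y - 3*x^2*y^2 - 2*y^2

(a) deg p = 4. The shape is more complex than any degree-3 curve.
(b) Observable constraints: the visible x-axis segment lies entirely on the curve.
(c) Assembling these constraints gives the stated polynomial.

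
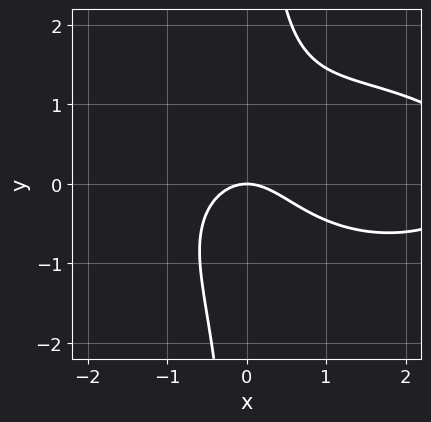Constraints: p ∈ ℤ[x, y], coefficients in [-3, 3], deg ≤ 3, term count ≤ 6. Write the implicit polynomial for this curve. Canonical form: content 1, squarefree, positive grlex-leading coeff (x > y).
x^3 + 3*x*y^2 - 3*x^2 - 3*y

1. The degree is 3 — a generic line meets the curve in up to 3 points.
2. Checking where it meets the axes: it meets the y-axis at y = 0 (among the integer gridlines); it crosses the x-axis at the gridline x = 0.
3. Fitting integer coefficients to these (and the overall shape) gives p.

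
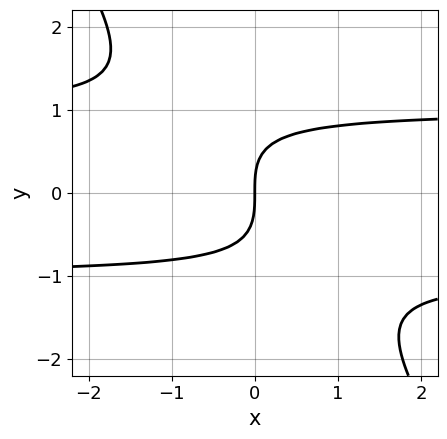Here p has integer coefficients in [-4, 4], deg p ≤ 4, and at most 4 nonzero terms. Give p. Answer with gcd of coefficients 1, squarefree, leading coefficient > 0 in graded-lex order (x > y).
3*x*y^2 + 2*y^3 - 3*x

First, the degree is 3 — the shape is more complex than any degree-2 curve.
Then, checking where it meets the axes: it crosses the x-axis at the gridline x = 0; it crosses the y-axis at the gridline y = 0.
Finally, the integer polynomial consistent with all of this is the stated p.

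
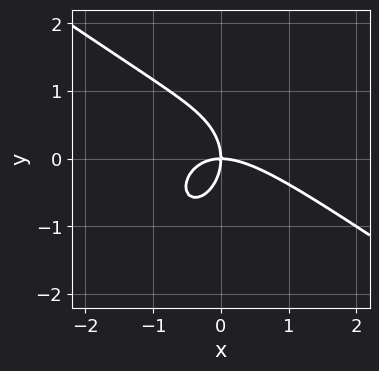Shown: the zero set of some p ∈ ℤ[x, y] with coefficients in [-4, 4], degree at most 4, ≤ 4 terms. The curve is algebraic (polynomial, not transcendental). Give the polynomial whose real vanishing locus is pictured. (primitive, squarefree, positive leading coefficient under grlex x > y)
2*x^3 + 2*x^2*y + 2*y^3 + 3*x*y

The degree is 3 — the shape is more complex than any degree-2 curve.
From the axis intercepts and sections: it crosses the y-axis at the gridline y = 0; it crosses the x-axis at the gridline x = 0.
Matching integer coefficients to the picture gives p.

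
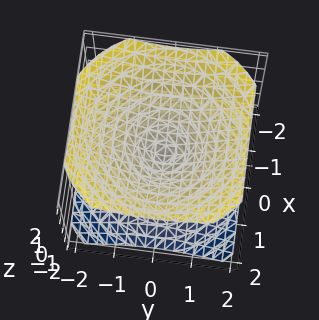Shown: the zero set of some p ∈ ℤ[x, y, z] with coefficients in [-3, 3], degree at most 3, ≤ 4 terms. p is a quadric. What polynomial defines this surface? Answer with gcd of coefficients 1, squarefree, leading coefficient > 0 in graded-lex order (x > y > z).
1. The picture has 2 separate pieces. They look like related sheets of one shape, so recover p as a whole.
2. The degree is 2 — a double cone through the origin; a quadric.
3. Symmetries: the surface is invariant under rotation about z: p = q(x² + y², z); the z ↦ −z reflection is a symmetry, so z appears only in even powers.
4. From the axis intercepts and sections: one y-axis crossing is at y = 0; it crosses the z-axis at the gridline z = 0.
5. The integer polynomial consistent with all of this is the stated p.

2*x^2 + 2*y^2 - 3*z^2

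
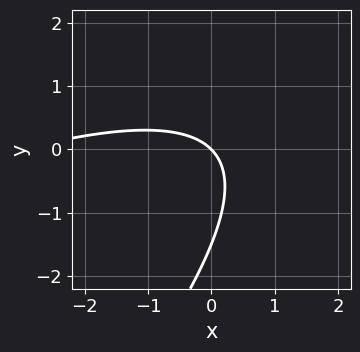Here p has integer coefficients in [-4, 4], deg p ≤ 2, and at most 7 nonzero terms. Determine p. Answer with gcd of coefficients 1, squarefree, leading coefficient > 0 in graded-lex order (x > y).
x^2 - 3*x*y + 2*y^2 + 3*x + 3*y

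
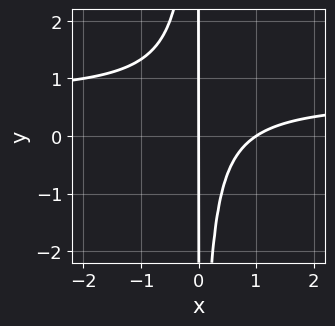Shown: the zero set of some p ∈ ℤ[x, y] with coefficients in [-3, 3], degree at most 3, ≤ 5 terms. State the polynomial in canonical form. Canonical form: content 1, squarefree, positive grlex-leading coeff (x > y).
1. deg p = 3. The shape is more complex than any degree-2 curve.
2. From the visible intercepts: every point of the y-axis in the box is on the curve; among the integer gridlines, it crosses the x-axis at x ∈ {0, 1}.
3. Putting this together gives p.

3*x^2*y - 2*x^2 + 2*x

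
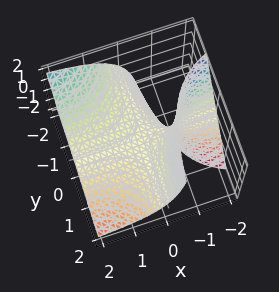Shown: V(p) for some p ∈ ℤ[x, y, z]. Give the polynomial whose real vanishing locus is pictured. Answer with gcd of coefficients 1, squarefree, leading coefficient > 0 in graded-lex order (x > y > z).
x*y + x*z + z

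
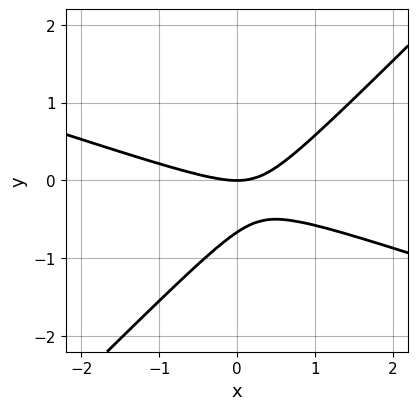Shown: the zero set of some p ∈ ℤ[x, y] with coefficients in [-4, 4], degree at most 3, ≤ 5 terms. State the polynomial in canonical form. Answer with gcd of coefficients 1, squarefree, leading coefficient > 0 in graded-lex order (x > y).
The degree is 2 — a generic line meets the curve in up to 2 points.
Observable constraints: it meets the x-axis at x = 0 (among the integer gridlines); one y-axis crossing is at y = 0.
Fitting integer coefficients to these (and the overall shape) gives p.

x^2 + 2*x*y - 3*y^2 - 2*y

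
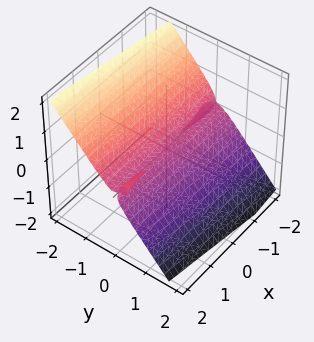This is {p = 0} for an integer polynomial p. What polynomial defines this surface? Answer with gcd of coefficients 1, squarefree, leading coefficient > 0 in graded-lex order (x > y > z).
x*y*z - 3*y^3 - 2*z^3

First, there are 3 components. They look like related sheets of one shape, so recover p as a whole.
Next, deg p = 3. A generic line meets the surface in up to 3 points.
Next, against the integer gridlines: the visible x-axis segment lies entirely on the surface; it crosses the z-axis at the gridline z = 0.
Finally, putting this together gives p.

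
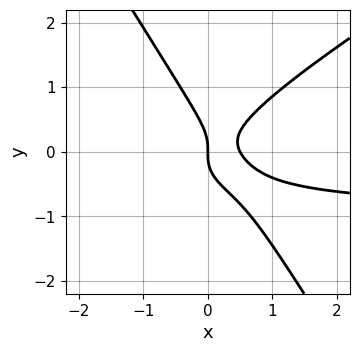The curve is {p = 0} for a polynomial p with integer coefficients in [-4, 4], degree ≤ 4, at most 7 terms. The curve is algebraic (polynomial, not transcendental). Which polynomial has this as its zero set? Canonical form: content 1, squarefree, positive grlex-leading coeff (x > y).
2*x^2*y - 2*x*y^2 - 2*y^3 + 2*x^2 - x

Degree: no degree-2 curve has this shape, so deg p = 3.
Reading off the gridlines: it meets the x-axis at x = 0 (among the integer gridlines); it meets the y-axis at y = 0 (among the integer gridlines).
Fitting integer coefficients to these (and the overall shape) gives p.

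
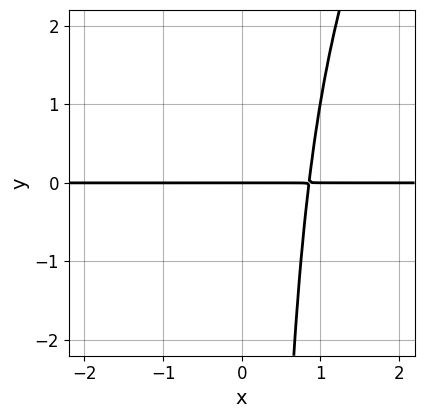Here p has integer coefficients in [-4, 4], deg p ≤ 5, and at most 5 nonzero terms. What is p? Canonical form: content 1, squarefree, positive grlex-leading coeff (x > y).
2*x^3*y - x^2*y^2 + x^2*y - 2*y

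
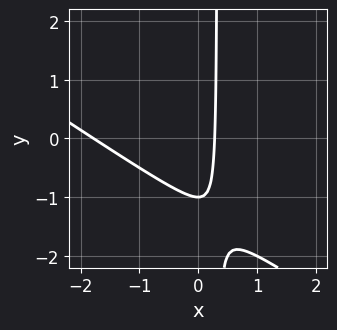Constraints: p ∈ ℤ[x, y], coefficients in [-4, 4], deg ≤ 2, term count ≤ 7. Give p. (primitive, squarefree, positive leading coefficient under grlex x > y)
First, the degree is 2 — a generic line meets the curve in up to 2 points.
Next, from the visible intercepts: it crosses the y-axis at the gridline y = -1.
Finally, putting this together gives p.

2*x^2 + 3*x*y + 3*x - y - 1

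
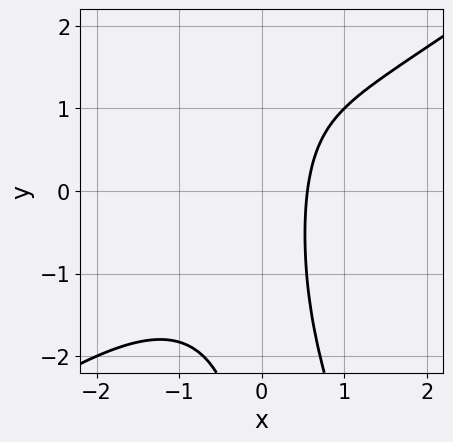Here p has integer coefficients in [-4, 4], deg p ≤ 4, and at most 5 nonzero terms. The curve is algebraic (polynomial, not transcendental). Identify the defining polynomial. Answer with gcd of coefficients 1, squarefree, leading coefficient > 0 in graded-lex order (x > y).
2*x^3 - 2*x^2*y - x*y^2 + 3*x - 2

1. The degree is 3 — the shape is more complex than any degree-2 curve.
2. Against the integer gridlines: it misses every integer gridline on the y-axis.
3. Fitting integer coefficients to these (and the overall shape) gives p.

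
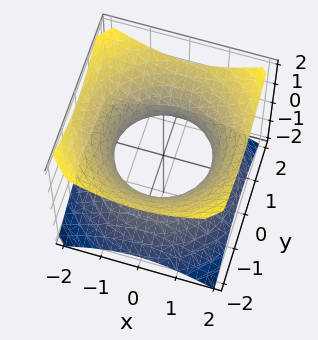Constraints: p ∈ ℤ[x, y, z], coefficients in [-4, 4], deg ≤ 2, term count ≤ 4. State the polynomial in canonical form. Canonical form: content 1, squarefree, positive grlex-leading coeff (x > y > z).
2*x^2 + 2*y^2 - 3*z^2 - 3

(a) The degree is 2 — one connected sheet with a waist; a quadric.
(b) Symmetries: every cross-section ⟂ z is a circle, so x, y appear only via x² + y²; mirror symmetry z ↦ −z ⇒ only even powers of z.
(c) Against the integer gridlines: it misses every integer gridline on the z-axis; a circular section at z = -1 has radius between 1 and 2.
(d) The integer polynomial consistent with all of this is the stated p.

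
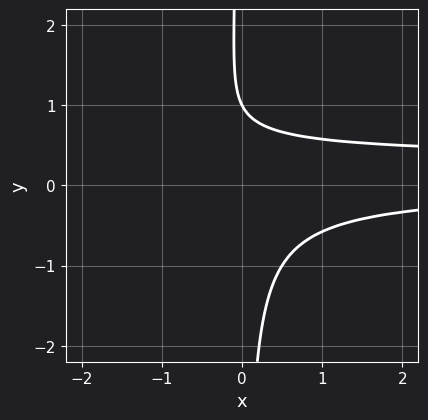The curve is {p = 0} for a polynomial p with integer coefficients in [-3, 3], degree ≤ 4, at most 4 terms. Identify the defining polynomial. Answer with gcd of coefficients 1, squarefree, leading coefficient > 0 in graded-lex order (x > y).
3*x*y^2 - x*y + y - 1

First, deg p = 3. The shape is more complex than any degree-2 curve.
Next, from the visible intercepts: it meets the y-axis at y = 1 (among the integer gridlines); no x-intercept at any integer in the box.
Finally, solving for integer coefficients yields p as stated.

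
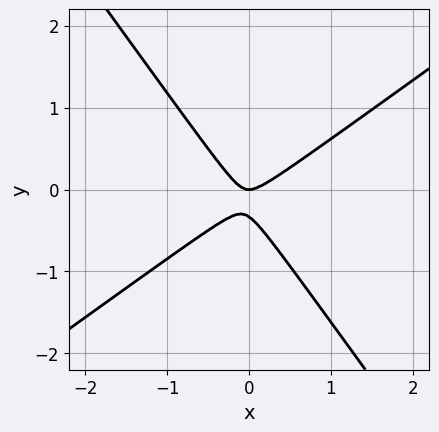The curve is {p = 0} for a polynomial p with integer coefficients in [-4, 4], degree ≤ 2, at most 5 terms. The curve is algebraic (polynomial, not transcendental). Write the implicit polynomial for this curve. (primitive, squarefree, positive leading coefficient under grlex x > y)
First, deg p = 2.
Next, against the integer gridlines: one x-axis crossing is at x = 0; it crosses the y-axis at the gridline y = 0.
Finally, fitting integer coefficients to these (and the overall shape) gives p.

3*x^2 - 2*x*y - 3*y^2 - y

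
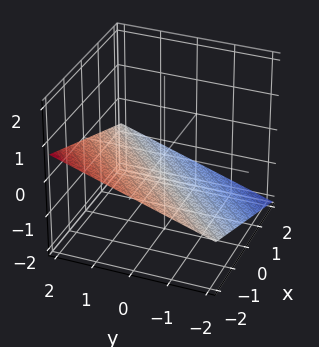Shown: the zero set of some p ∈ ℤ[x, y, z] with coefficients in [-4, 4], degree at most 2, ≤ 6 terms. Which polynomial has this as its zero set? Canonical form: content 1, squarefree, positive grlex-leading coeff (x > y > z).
1. The degree is 1 — every cross-section is a straight line — this is a plane.
2. Reading off the gridlines: it meets the y-axis at y = 2 (among the integer gridlines); it meets the x-axis at x = -2 (among the integer gridlines).
3. Putting this together gives p.

x - y + 3*z + 2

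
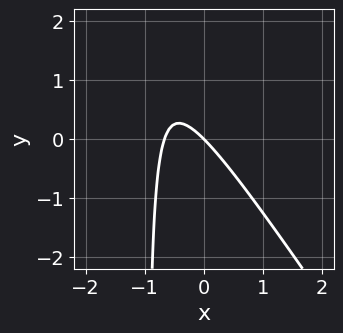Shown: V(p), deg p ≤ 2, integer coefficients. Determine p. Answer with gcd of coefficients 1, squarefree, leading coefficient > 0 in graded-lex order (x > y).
First, deg p = 2. The shape is more complex than any degree-1 curve.
Then, from the axis intercepts and sections: it meets the x-axis at x = 0 (among the integer gridlines); one y-axis crossing is at y = 0.
Finally, fitting integer coefficients to these (and the overall shape) gives p.

3*x^2 + 2*x*y + 2*x + 2*y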